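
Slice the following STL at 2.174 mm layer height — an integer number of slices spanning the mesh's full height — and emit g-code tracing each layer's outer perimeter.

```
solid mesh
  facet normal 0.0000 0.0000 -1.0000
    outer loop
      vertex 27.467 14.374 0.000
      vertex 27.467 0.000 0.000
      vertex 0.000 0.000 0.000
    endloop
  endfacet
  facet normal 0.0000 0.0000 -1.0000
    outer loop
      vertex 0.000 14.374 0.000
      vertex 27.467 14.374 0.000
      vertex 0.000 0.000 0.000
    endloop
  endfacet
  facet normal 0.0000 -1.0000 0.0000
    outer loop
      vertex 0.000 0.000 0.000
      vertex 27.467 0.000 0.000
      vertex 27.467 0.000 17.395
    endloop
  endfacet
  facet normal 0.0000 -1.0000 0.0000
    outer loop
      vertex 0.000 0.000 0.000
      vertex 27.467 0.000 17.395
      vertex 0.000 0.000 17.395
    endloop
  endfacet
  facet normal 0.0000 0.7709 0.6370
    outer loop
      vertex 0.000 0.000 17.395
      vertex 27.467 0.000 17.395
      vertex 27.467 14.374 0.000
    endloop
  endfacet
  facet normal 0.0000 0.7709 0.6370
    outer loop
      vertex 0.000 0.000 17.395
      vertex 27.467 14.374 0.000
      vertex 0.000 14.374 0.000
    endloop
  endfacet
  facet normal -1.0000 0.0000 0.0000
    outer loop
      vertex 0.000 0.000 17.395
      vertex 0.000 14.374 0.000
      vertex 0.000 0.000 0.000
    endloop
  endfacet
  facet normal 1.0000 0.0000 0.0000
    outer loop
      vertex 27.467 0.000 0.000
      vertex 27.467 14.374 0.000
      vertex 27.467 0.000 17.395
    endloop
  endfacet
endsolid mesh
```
; perimeter-only toolpath
G21 ; units = mm
G90 ; absolute positioning
G28 ; home
; layer 1
G0 Z2.174
G0 X0.000 Y0.000
G1 X27.467 Y0.000
G1 X27.467 Y12.577
G1 X0.000 Y12.577
G1 X0.000 Y0.000
; layer 2
G0 Z4.349
G0 X0.000 Y0.000
G1 X27.467 Y0.000
G1 X27.467 Y10.780
G1 X0.000 Y10.780
G1 X0.000 Y0.000
; layer 3
G0 Z6.523
G0 X0.000 Y0.000
G1 X27.467 Y0.000
G1 X27.467 Y8.984
G1 X0.000 Y8.984
G1 X0.000 Y0.000
; layer 4
G0 Z8.697
G0 X0.000 Y0.000
G1 X27.467 Y0.000
G1 X27.467 Y7.187
G1 X0.000 Y7.187
G1 X0.000 Y0.000
; layer 5
G0 Z10.872
G0 X0.000 Y0.000
G1 X27.467 Y0.000
G1 X27.467 Y5.390
G1 X0.000 Y5.390
G1 X0.000 Y0.000
; layer 6
G0 Z13.046
G0 X0.000 Y0.000
G1 X27.467 Y0.000
G1 X27.467 Y3.594
G1 X0.000 Y3.594
G1 X0.000 Y0.000
; layer 7
G0 Z15.221
G0 X0.000 Y0.000
G1 X27.467 Y0.000
G1 X27.467 Y1.797
G1 X0.000 Y1.797
G1 X0.000 Y0.000
M2 ; end

The solid is a wedge (ramp): 27.5 × 14.4 mm base, rising to 17.4 mm along the y=0 edge and sloping linearly to z=0 at y=14.4. Slicing at Δz = 2.174 mm — 8 equal slices spanning the solid's height, so layer i sits at z = i·h/8 — gives 7 non-empty perimeters. Each is a 4-segment closed polygon; G0 lifts to the layer z and rapids to the start vertex, then G1 traces the edges. The cross-section shrinks linearly with z (the slice at the apex is degenerate and omitted).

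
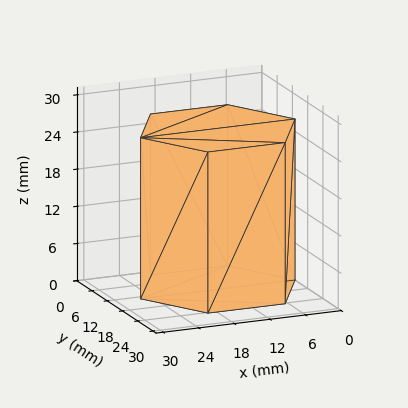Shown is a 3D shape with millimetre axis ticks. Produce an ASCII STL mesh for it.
Reading the render: the shape is a regular 6-sided prism (a cylinder approximated with 6 flat sides), circumscribed radius ≈ 13 mm, height ≈ 26 mm (dimensions read to the nearest mm from the axis ticks). For the STL, each face is triangulated and given an outward normal.

solid part
  facet normal 0.0000 0.0000 -1.0000
    outer loop
      vertex 6.5 24.3 0.0
      vertex 19.5 24.3 0.0
      vertex 26.0 13.0 0.0
    endloop
  endfacet
  facet normal 0.0000 0.0000 -1.0000
    outer loop
      vertex 0.0 13.0 0.0
      vertex 6.5 24.3 0.0
      vertex 26.0 13.0 0.0
    endloop
  endfacet
  facet normal 0.0000 0.0000 -1.0000
    outer loop
      vertex 6.5 1.7 0.0
      vertex 0.0 13.0 0.0
      vertex 26.0 13.0 0.0
    endloop
  endfacet
  facet normal 0.0000 0.0000 -1.0000
    outer loop
      vertex 19.5 1.7 0.0
      vertex 6.5 1.7 0.0
      vertex 26.0 13.0 0.0
    endloop
  endfacet
  facet normal 0.0000 0.0000 1.0000
    outer loop
      vertex 26.0 13.0 26.0
      vertex 19.5 24.3 26.0
      vertex 6.5 24.3 26.0
    endloop
  endfacet
  facet normal 0.0000 0.0000 1.0000
    outer loop
      vertex 26.0 13.0 26.0
      vertex 6.5 24.3 26.0
      vertex 0.0 13.0 26.0
    endloop
  endfacet
  facet normal 0.0000 0.0000 1.0000
    outer loop
      vertex 26.0 13.0 26.0
      vertex 0.0 13.0 26.0
      vertex 6.5 1.7 26.0
    endloop
  endfacet
  facet normal 0.0000 0.0000 1.0000
    outer loop
      vertex 26.0 13.0 26.0
      vertex 6.5 1.7 26.0
      vertex 19.5 1.7 26.0
    endloop
  endfacet
  facet normal 0.8668 0.4986 0.0000
    outer loop
      vertex 26.0 13.0 0.0
      vertex 19.5 24.3 0.0
      vertex 19.5 24.3 26.0
    endloop
  endfacet
  facet normal 0.8668 0.4986 0.0000
    outer loop
      vertex 26.0 13.0 0.0
      vertex 19.5 24.3 26.0
      vertex 26.0 13.0 26.0
    endloop
  endfacet
  facet normal 0.0000 1.0000 0.0000
    outer loop
      vertex 19.5 24.3 0.0
      vertex 6.5 24.3 0.0
      vertex 6.5 24.3 26.0
    endloop
  endfacet
  facet normal 0.0000 1.0000 0.0000
    outer loop
      vertex 19.5 24.3 0.0
      vertex 6.5 24.3 26.0
      vertex 19.5 24.3 26.0
    endloop
  endfacet
  facet normal -0.8668 0.4986 0.0000
    outer loop
      vertex 6.5 24.3 0.0
      vertex 0.0 13.0 0.0
      vertex 0.0 13.0 26.0
    endloop
  endfacet
  facet normal -0.8668 0.4986 0.0000
    outer loop
      vertex 6.5 24.3 0.0
      vertex 0.0 13.0 26.0
      vertex 6.5 24.3 26.0
    endloop
  endfacet
  facet normal -0.8668 -0.4986 0.0000
    outer loop
      vertex 0.0 13.0 0.0
      vertex 6.5 1.7 0.0
      vertex 6.5 1.7 26.0
    endloop
  endfacet
  facet normal -0.8668 -0.4986 0.0000
    outer loop
      vertex 0.0 13.0 0.0
      vertex 6.5 1.7 26.0
      vertex 0.0 13.0 26.0
    endloop
  endfacet
  facet normal 0.0000 -1.0000 0.0000
    outer loop
      vertex 6.5 1.7 0.0
      vertex 19.5 1.7 0.0
      vertex 19.5 1.7 26.0
    endloop
  endfacet
  facet normal 0.0000 -1.0000 0.0000
    outer loop
      vertex 6.5 1.7 0.0
      vertex 19.5 1.7 26.0
      vertex 6.5 1.7 26.0
    endloop
  endfacet
  facet normal 0.8668 -0.4986 0.0000
    outer loop
      vertex 19.5 1.7 0.0
      vertex 26.0 13.0 0.0
      vertex 26.0 13.0 26.0
    endloop
  endfacet
  facet normal 0.8668 -0.4986 0.0000
    outer loop
      vertex 19.5 1.7 0.0
      vertex 26.0 13.0 26.0
      vertex 19.5 1.7 26.0
    endloop
  endfacet
endsolid part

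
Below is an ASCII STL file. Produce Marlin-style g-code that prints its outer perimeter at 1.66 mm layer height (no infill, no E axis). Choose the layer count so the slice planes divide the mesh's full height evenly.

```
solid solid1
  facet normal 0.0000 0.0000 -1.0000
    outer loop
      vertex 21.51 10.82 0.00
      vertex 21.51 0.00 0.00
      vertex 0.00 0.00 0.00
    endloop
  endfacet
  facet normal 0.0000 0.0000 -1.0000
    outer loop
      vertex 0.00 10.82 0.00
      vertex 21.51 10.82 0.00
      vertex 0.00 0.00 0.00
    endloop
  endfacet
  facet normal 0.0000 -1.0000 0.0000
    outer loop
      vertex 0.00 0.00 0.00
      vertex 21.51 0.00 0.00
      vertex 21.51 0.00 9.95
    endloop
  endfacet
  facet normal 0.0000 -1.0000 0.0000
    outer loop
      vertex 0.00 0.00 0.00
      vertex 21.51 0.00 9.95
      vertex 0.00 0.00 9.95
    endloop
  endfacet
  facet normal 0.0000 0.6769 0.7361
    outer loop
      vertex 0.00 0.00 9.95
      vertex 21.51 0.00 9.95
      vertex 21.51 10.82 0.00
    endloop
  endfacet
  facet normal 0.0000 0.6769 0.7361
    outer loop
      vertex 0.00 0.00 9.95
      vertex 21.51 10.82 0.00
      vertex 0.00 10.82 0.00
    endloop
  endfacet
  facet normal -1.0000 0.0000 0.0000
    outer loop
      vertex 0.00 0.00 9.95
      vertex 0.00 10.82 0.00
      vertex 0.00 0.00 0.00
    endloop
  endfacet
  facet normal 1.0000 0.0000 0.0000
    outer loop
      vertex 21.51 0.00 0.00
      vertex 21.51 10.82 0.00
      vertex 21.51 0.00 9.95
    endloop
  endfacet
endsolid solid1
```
; perimeter-only toolpath
G21 ; units = mm
G90 ; absolute positioning
G28 ; home
; layer 1
G0 Z1.66
G0 X0.00 Y0.00
G1 X21.51 Y0.00
G1 X21.51 Y9.02
G1 X0.00 Y9.02
G1 X0.00 Y0.00
; layer 2
G0 Z3.32
G0 X0.00 Y0.00
G1 X21.51 Y0.00
G1 X21.51 Y7.21
G1 X0.00 Y7.21
G1 X0.00 Y0.00
; layer 3
G0 Z4.97
G0 X0.00 Y0.00
G1 X21.51 Y0.00
G1 X21.51 Y5.41
G1 X0.00 Y5.41
G1 X0.00 Y0.00
; layer 4
G0 Z6.63
G0 X0.00 Y0.00
G1 X21.51 Y0.00
G1 X21.51 Y3.61
G1 X0.00 Y3.61
G1 X0.00 Y0.00
; layer 5
G0 Z8.29
G0 X0.00 Y0.00
G1 X21.51 Y0.00
G1 X21.51 Y1.80
G1 X0.00 Y1.80
G1 X0.00 Y0.00
M2 ; end

The solid is a wedge (ramp): 21.5 × 10.8 mm base, rising to 9.95 mm along the y=0 edge and sloping linearly to z=0 at y=10.8. Slicing at Δz = 1.66 mm — 6 equal slices spanning the solid's height, so layer i sits at z = i·h/6 — gives 5 non-empty perimeters. Each is a 4-segment closed polygon; G0 lifts to the layer z and rapids to the start vertex, then G1 traces the edges. The cross-section shrinks linearly with z (the slice at the apex is degenerate and omitted).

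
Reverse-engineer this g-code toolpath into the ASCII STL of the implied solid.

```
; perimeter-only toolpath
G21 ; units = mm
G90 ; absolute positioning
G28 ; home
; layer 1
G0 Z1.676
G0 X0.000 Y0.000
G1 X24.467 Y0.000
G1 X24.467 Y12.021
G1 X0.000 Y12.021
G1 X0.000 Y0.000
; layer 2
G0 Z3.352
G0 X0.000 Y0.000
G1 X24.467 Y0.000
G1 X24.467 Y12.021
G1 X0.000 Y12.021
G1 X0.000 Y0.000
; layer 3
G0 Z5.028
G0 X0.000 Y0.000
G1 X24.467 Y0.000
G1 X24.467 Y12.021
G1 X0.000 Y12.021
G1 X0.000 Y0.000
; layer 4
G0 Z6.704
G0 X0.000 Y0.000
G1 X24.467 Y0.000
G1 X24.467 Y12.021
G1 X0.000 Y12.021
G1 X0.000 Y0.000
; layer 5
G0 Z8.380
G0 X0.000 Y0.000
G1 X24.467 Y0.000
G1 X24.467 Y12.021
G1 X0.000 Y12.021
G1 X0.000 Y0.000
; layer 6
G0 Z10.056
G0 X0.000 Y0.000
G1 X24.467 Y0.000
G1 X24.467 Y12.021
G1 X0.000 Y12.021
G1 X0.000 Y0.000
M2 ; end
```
solid part
  facet normal 0.0000 0.0000 -1.0000
    outer loop
      vertex 24.467 12.021 0.000
      vertex 24.467 0.000 0.000
      vertex 0.000 0.000 0.000
    endloop
  endfacet
  facet normal 0.0000 0.0000 -1.0000
    outer loop
      vertex 0.000 12.021 0.000
      vertex 24.467 12.021 0.000
      vertex 0.000 0.000 0.000
    endloop
  endfacet
  facet normal 0.0000 0.0000 1.0000
    outer loop
      vertex 0.000 0.000 10.056
      vertex 24.467 0.000 10.056
      vertex 24.467 12.021 10.056
    endloop
  endfacet
  facet normal 0.0000 0.0000 1.0000
    outer loop
      vertex 0.000 0.000 10.056
      vertex 24.467 12.021 10.056
      vertex 0.000 12.021 10.056
    endloop
  endfacet
  facet normal 0.0000 -1.0000 0.0000
    outer loop
      vertex 0.000 0.000 0.000
      vertex 24.467 0.000 0.000
      vertex 24.467 0.000 10.056
    endloop
  endfacet
  facet normal 0.0000 -1.0000 0.0000
    outer loop
      vertex 0.000 0.000 0.000
      vertex 24.467 0.000 10.056
      vertex 0.000 0.000 10.056
    endloop
  endfacet
  facet normal 0.0000 1.0000 0.0000
    outer loop
      vertex 24.467 12.021 10.056
      vertex 24.467 12.021 0.000
      vertex 0.000 12.021 0.000
    endloop
  endfacet
  facet normal 0.0000 1.0000 0.0000
    outer loop
      vertex 0.000 12.021 10.056
      vertex 24.467 12.021 10.056
      vertex 0.000 12.021 0.000
    endloop
  endfacet
  facet normal -1.0000 0.0000 0.0000
    outer loop
      vertex 0.000 12.021 10.056
      vertex 0.000 12.021 0.000
      vertex 0.000 0.000 0.000
    endloop
  endfacet
  facet normal -1.0000 0.0000 0.0000
    outer loop
      vertex 0.000 0.000 10.056
      vertex 0.000 12.021 10.056
      vertex 0.000 0.000 0.000
    endloop
  endfacet
  facet normal 1.0000 0.0000 0.0000
    outer loop
      vertex 24.467 0.000 0.000
      vertex 24.467 12.021 0.000
      vertex 24.467 12.021 10.056
    endloop
  endfacet
  facet normal 1.0000 0.0000 0.0000
    outer loop
      vertex 24.467 0.000 0.000
      vertex 24.467 12.021 10.056
      vertex 24.467 0.000 10.056
    endloop
  endfacet
endsolid part

The G0 Z moves step by Δz≈1.676 mm. Every layer's G1 loop is the same polygon, so the solid is a straight extrusion of it from z=0 to z≈10.1. Closing with flat bottom and top caps and triangulating gives 12 facets — a rectangular box, roughly 24.5 × 12 mm footprint and 10.1 mm tall.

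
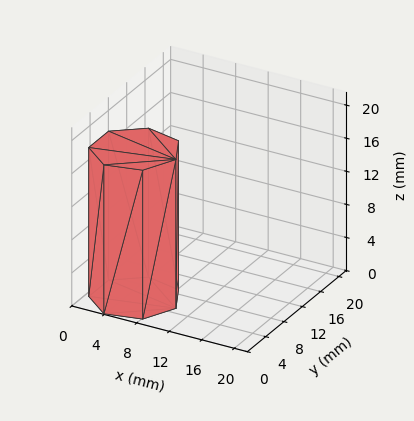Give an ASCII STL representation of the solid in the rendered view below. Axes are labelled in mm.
Reading the render: the shape is a regular 7-sided prism (a cylinder approximated with 7 flat sides), circumscribed radius ≈ 5 mm, height ≈ 18 mm (dimensions read to the nearest mm from the axis ticks). For the STL, each face is triangulated and given an outward normal.

solid part
  facet normal 0.0000 0.0000 -1.0000
    outer loop
      vertex 3.887 9.875 0.000
      vertex 8.117 8.909 0.000
      vertex 10.000 5.000 0.000
    endloop
  endfacet
  facet normal 0.0000 0.0000 -1.0000
    outer loop
      vertex 0.495 7.169 0.000
      vertex 3.887 9.875 0.000
      vertex 10.000 5.000 0.000
    endloop
  endfacet
  facet normal 0.0000 0.0000 -1.0000
    outer loop
      vertex 0.495 2.831 0.000
      vertex 0.495 7.169 0.000
      vertex 10.000 5.000 0.000
    endloop
  endfacet
  facet normal 0.0000 0.0000 -1.0000
    outer loop
      vertex 3.887 0.125 0.000
      vertex 0.495 2.831 0.000
      vertex 10.000 5.000 0.000
    endloop
  endfacet
  facet normal 0.0000 0.0000 -1.0000
    outer loop
      vertex 8.117 1.091 0.000
      vertex 3.887 0.125 0.000
      vertex 10.000 5.000 0.000
    endloop
  endfacet
  facet normal 0.0000 0.0000 1.0000
    outer loop
      vertex 10.000 5.000 18.000
      vertex 8.117 8.909 18.000
      vertex 3.887 9.875 18.000
    endloop
  endfacet
  facet normal 0.0000 0.0000 1.0000
    outer loop
      vertex 10.000 5.000 18.000
      vertex 3.887 9.875 18.000
      vertex 0.495 7.169 18.000
    endloop
  endfacet
  facet normal 0.0000 0.0000 1.0000
    outer loop
      vertex 10.000 5.000 18.000
      vertex 0.495 7.169 18.000
      vertex 0.495 2.831 18.000
    endloop
  endfacet
  facet normal 0.0000 0.0000 1.0000
    outer loop
      vertex 10.000 5.000 18.000
      vertex 0.495 2.831 18.000
      vertex 3.887 0.125 18.000
    endloop
  endfacet
  facet normal 0.0000 0.0000 1.0000
    outer loop
      vertex 10.000 5.000 18.000
      vertex 3.887 0.125 18.000
      vertex 8.117 1.091 18.000
    endloop
  endfacet
  facet normal 0.9009 0.4340 0.0000
    outer loop
      vertex 10.000 5.000 0.000
      vertex 8.117 8.909 0.000
      vertex 8.117 8.909 18.000
    endloop
  endfacet
  facet normal 0.9009 0.4340 0.0000
    outer loop
      vertex 10.000 5.000 0.000
      vertex 8.117 8.909 18.000
      vertex 10.000 5.000 18.000
    endloop
  endfacet
  facet normal 0.2226 0.9749 0.0000
    outer loop
      vertex 8.117 8.909 0.000
      vertex 3.887 9.875 0.000
      vertex 3.887 9.875 18.000
    endloop
  endfacet
  facet normal 0.2226 0.9749 0.0000
    outer loop
      vertex 8.117 8.909 0.000
      vertex 3.887 9.875 18.000
      vertex 8.117 8.909 18.000
    endloop
  endfacet
  facet normal -0.6236 0.7817 0.0000
    outer loop
      vertex 3.887 9.875 0.000
      vertex 0.495 7.169 0.000
      vertex 0.495 7.169 18.000
    endloop
  endfacet
  facet normal -0.6236 0.7817 0.0000
    outer loop
      vertex 3.887 9.875 0.000
      vertex 0.495 7.169 18.000
      vertex 3.887 9.875 18.000
    endloop
  endfacet
  facet normal -1.0000 0.0000 0.0000
    outer loop
      vertex 0.495 7.169 0.000
      vertex 0.495 2.831 0.000
      vertex 0.495 2.831 18.000
    endloop
  endfacet
  facet normal -1.0000 0.0000 0.0000
    outer loop
      vertex 0.495 7.169 0.000
      vertex 0.495 2.831 18.000
      vertex 0.495 7.169 18.000
    endloop
  endfacet
  facet normal -0.6236 -0.7817 0.0000
    outer loop
      vertex 0.495 2.831 0.000
      vertex 3.887 0.125 0.000
      vertex 3.887 0.125 18.000
    endloop
  endfacet
  facet normal -0.6236 -0.7817 0.0000
    outer loop
      vertex 0.495 2.831 0.000
      vertex 3.887 0.125 18.000
      vertex 0.495 2.831 18.000
    endloop
  endfacet
  facet normal 0.2226 -0.9749 0.0000
    outer loop
      vertex 3.887 0.125 0.000
      vertex 8.117 1.091 0.000
      vertex 8.117 1.091 18.000
    endloop
  endfacet
  facet normal 0.2226 -0.9749 0.0000
    outer loop
      vertex 3.887 0.125 0.000
      vertex 8.117 1.091 18.000
      vertex 3.887 0.125 18.000
    endloop
  endfacet
  facet normal 0.9009 -0.4340 0.0000
    outer loop
      vertex 8.117 1.091 0.000
      vertex 10.000 5.000 0.000
      vertex 10.000 5.000 18.000
    endloop
  endfacet
  facet normal 0.9009 -0.4340 0.0000
    outer loop
      vertex 8.117 1.091 0.000
      vertex 10.000 5.000 18.000
      vertex 8.117 1.091 18.000
    endloop
  endfacet
endsolid part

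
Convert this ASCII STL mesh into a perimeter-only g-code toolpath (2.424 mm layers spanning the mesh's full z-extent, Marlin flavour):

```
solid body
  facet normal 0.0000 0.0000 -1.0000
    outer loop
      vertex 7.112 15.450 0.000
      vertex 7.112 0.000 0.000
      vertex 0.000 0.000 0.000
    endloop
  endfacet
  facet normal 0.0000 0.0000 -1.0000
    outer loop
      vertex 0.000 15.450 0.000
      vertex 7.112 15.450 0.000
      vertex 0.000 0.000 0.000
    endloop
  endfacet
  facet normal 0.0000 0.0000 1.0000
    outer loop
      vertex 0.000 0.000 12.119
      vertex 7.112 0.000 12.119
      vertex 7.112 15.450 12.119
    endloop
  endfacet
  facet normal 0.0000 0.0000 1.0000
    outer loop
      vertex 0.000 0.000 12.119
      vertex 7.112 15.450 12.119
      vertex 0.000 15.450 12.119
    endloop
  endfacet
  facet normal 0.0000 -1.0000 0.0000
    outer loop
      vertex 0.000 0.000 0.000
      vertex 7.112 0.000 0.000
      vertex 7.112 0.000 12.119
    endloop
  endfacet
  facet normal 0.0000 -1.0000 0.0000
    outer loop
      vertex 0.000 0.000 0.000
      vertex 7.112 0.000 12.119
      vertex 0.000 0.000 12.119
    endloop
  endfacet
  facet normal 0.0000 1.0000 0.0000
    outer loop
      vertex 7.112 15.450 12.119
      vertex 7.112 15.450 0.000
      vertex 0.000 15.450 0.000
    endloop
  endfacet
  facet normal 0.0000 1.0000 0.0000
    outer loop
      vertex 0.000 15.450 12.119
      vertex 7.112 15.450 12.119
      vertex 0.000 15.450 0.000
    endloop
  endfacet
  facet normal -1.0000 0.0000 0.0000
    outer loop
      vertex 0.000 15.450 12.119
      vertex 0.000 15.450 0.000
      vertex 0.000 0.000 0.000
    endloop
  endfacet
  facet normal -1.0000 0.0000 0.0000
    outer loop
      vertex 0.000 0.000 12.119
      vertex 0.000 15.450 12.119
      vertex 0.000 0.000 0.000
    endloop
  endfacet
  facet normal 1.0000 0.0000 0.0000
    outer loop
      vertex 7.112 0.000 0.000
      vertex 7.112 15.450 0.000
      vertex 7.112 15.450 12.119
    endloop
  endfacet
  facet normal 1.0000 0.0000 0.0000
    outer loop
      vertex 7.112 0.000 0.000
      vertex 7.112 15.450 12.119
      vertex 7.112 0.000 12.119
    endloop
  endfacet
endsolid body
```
; perimeter-only toolpath
G21 ; units = mm
G90 ; absolute positioning
G28 ; home
; layer 1
G0 Z2.424
G0 X0.000 Y0.000
G1 X7.112 Y0.000
G1 X7.112 Y15.450
G1 X0.000 Y15.450
G1 X0.000 Y0.000
; layer 2
G0 Z4.848
G0 X0.000 Y0.000
G1 X7.112 Y0.000
G1 X7.112 Y15.450
G1 X0.000 Y15.450
G1 X0.000 Y0.000
; layer 3
G0 Z7.271
G0 X0.000 Y0.000
G1 X7.112 Y0.000
G1 X7.112 Y15.450
G1 X0.000 Y15.450
G1 X0.000 Y0.000
; layer 4
G0 Z9.695
G0 X0.000 Y0.000
G1 X7.112 Y0.000
G1 X7.112 Y15.450
G1 X0.000 Y15.450
G1 X0.000 Y0.000
; layer 5
G0 Z12.119
G0 X0.000 Y0.000
G1 X7.112 Y0.000
G1 X7.112 Y15.450
G1 X0.000 Y15.450
G1 X0.000 Y0.000
M2 ; end

The solid is a rectangular box, roughly 7.11 × 15.4 mm footprint and 12.1 mm tall. Slicing at Δz = 2.424 mm — 5 equal slices spanning the solid's height, so layer i sits at z = i·h/5 — gives 5 non-empty perimeters. Each is a 4-segment closed polygon; G0 lifts to the layer z and rapids to the start vertex, then G1 traces the edges.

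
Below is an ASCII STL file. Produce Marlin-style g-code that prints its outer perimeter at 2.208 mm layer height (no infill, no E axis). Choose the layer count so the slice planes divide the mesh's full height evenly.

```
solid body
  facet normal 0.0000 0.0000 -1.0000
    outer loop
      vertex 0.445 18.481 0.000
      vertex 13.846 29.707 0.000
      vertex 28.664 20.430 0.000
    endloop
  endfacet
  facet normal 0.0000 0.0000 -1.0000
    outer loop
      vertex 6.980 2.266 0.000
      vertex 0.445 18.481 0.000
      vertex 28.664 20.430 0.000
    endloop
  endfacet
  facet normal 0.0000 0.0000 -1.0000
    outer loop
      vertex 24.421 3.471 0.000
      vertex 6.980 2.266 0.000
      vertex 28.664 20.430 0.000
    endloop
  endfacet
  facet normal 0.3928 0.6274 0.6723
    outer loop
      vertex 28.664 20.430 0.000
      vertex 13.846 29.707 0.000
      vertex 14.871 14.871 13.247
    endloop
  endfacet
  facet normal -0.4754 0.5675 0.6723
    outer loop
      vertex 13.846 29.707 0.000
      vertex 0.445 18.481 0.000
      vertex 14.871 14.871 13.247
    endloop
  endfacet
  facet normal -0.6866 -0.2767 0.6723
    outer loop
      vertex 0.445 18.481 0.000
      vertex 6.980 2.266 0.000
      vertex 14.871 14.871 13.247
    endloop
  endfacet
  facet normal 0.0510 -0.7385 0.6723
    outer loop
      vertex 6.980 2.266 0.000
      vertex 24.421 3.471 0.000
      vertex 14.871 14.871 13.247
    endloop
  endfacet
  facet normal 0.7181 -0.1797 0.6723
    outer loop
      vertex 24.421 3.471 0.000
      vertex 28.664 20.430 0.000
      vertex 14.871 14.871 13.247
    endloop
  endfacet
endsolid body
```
; perimeter-only toolpath
G21 ; units = mm
G90 ; absolute positioning
G28 ; home
; layer 1
G0 Z2.208
G0 X26.365 Y19.504
G1 X14.017 Y27.234
G1 X2.849 Y17.879
G1 X8.295 Y4.367
G1 X22.829 Y5.371
G1 X26.365 Y19.504
; layer 2
G0 Z4.416
G0 X24.066 Y18.577
G1 X14.188 Y24.762
G1 X5.254 Y17.278
G1 X9.610 Y6.468
G1 X21.238 Y7.271
G1 X24.066 Y18.577
; layer 3
G0 Z6.623
G0 X21.768 Y17.651
G1 X14.358 Y22.289
G1 X7.658 Y16.676
G1 X10.925 Y8.569
G1 X19.646 Y9.171
G1 X21.768 Y17.651
; layer 4
G0 Z8.831
G0 X19.469 Y16.724
G1 X14.529 Y19.816
G1 X10.062 Y16.074
G1 X12.241 Y10.669
G1 X18.054 Y11.071
G1 X19.469 Y16.724
; layer 5
G0 Z11.039
G0 X17.170 Y15.797
G1 X14.700 Y17.344
G1 X12.467 Y15.473
G1 X13.556 Y12.770
G1 X16.463 Y12.971
G1 X17.170 Y15.797
M2 ; end

The solid is a regular 5-sided pyramid, base circumscribed radius ≈ 14.9 mm, apex at z ≈ 13.2 mm. Slicing at Δz = 2.208 mm — 6 equal slices spanning the solid's height, so layer i sits at z = i·h/6 — gives 5 non-empty perimeters. Each is a 5-segment closed polygon; G0 lifts to the layer z and rapids to the start vertex, then G1 traces the edges. The cross-section shrinks linearly with z (the slice at the apex is degenerate and omitted).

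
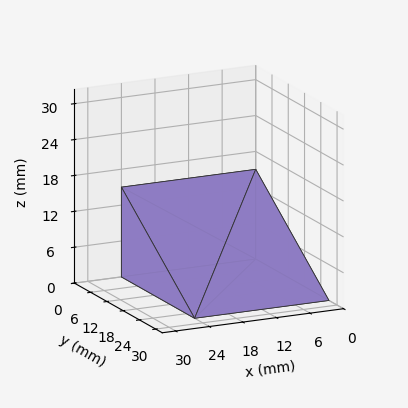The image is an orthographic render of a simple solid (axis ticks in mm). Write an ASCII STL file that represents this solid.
Reading the render: the shape is a wedge (ramp): 24 × 27 mm base, rising to 15 mm along the y=0 edge and sloping linearly to z=0 at y=27 (dimensions read to the nearest mm from the axis ticks). For the STL, each face is triangulated and given an outward normal.

solid part
  facet normal 0.0000 0.0000 -1.0000
    outer loop
      vertex 24.00 27.00 0.00
      vertex 24.00 0.00 0.00
      vertex 0.00 0.00 0.00
    endloop
  endfacet
  facet normal 0.0000 0.0000 -1.0000
    outer loop
      vertex 0.00 27.00 0.00
      vertex 24.00 27.00 0.00
      vertex 0.00 0.00 0.00
    endloop
  endfacet
  facet normal 0.0000 -1.0000 0.0000
    outer loop
      vertex 0.00 0.00 0.00
      vertex 24.00 0.00 0.00
      vertex 24.00 0.00 15.00
    endloop
  endfacet
  facet normal 0.0000 -1.0000 0.0000
    outer loop
      vertex 0.00 0.00 0.00
      vertex 24.00 0.00 15.00
      vertex 0.00 0.00 15.00
    endloop
  endfacet
  facet normal 0.0000 0.4856 0.8742
    outer loop
      vertex 0.00 0.00 15.00
      vertex 24.00 0.00 15.00
      vertex 24.00 27.00 0.00
    endloop
  endfacet
  facet normal 0.0000 0.4856 0.8742
    outer loop
      vertex 0.00 0.00 15.00
      vertex 24.00 27.00 0.00
      vertex 0.00 27.00 0.00
    endloop
  endfacet
  facet normal -1.0000 0.0000 0.0000
    outer loop
      vertex 0.00 0.00 15.00
      vertex 0.00 27.00 0.00
      vertex 0.00 0.00 0.00
    endloop
  endfacet
  facet normal 1.0000 0.0000 0.0000
    outer loop
      vertex 24.00 0.00 0.00
      vertex 24.00 27.00 0.00
      vertex 24.00 0.00 15.00
    endloop
  endfacet
endsolid part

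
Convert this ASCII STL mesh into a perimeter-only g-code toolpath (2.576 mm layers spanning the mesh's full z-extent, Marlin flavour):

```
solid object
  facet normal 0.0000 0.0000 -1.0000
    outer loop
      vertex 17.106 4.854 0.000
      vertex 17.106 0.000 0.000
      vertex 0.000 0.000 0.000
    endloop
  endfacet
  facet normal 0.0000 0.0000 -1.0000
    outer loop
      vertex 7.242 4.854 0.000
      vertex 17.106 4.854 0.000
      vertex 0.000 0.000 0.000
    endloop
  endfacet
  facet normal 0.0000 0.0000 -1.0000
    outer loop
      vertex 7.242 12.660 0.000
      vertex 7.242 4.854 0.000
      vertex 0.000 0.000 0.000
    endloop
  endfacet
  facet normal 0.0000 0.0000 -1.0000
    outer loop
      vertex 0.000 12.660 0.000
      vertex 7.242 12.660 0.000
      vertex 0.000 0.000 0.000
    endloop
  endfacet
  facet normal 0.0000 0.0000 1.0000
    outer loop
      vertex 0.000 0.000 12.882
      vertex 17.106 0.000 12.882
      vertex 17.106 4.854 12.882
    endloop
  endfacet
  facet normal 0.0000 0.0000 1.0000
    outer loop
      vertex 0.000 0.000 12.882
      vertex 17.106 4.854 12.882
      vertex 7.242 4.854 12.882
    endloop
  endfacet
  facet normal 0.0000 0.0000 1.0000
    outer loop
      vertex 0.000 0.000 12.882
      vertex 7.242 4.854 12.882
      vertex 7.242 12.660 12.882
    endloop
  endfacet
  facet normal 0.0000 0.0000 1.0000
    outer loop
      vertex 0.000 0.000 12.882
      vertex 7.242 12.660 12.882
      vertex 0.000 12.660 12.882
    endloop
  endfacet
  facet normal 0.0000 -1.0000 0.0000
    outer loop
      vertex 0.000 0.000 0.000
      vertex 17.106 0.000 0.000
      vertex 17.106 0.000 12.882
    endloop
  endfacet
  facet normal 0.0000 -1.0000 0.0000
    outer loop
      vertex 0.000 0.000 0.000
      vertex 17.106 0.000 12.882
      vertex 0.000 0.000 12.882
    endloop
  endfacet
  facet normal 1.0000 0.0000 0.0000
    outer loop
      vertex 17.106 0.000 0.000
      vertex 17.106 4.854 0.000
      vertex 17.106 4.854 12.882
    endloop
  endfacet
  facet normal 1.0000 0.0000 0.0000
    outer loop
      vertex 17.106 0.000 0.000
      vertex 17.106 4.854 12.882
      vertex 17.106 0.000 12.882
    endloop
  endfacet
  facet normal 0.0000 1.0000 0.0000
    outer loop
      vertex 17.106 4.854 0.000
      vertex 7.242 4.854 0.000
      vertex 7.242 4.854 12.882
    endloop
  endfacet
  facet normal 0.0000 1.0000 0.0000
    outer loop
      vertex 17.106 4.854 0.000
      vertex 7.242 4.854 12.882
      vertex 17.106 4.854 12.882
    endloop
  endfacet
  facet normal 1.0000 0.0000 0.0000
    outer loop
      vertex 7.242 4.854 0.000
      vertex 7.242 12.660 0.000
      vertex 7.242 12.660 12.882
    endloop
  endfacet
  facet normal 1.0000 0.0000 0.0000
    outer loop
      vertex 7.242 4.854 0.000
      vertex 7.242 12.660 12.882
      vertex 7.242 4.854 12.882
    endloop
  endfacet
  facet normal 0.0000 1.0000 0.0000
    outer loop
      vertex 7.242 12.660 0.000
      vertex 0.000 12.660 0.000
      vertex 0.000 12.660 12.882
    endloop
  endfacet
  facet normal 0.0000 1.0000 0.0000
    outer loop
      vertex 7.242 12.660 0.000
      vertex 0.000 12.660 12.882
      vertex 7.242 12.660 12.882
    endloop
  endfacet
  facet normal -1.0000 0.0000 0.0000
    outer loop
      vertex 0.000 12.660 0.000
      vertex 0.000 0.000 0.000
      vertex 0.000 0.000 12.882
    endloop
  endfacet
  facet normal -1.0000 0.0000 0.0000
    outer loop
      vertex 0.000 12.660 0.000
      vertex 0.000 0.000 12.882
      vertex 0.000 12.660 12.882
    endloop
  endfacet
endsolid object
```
; perimeter-only toolpath
G21 ; units = mm
G90 ; absolute positioning
G28 ; home
; layer 1
G0 Z2.576
G0 X0.000 Y0.000
G1 X17.106 Y0.000
G1 X17.106 Y4.854
G1 X7.242 Y4.854
G1 X7.242 Y12.660
G1 X0.000 Y12.660
G1 X0.000 Y0.000
; layer 2
G0 Z5.153
G0 X0.000 Y0.000
G1 X17.106 Y0.000
G1 X17.106 Y4.854
G1 X7.242 Y4.854
G1 X7.242 Y12.660
G1 X0.000 Y12.660
G1 X0.000 Y0.000
; layer 3
G0 Z7.729
G0 X0.000 Y0.000
G1 X17.106 Y0.000
G1 X17.106 Y4.854
G1 X7.242 Y4.854
G1 X7.242 Y12.660
G1 X0.000 Y12.660
G1 X0.000 Y0.000
; layer 4
G0 Z10.306
G0 X0.000 Y0.000
G1 X17.106 Y0.000
G1 X17.106 Y4.854
G1 X7.242 Y4.854
G1 X7.242 Y12.660
G1 X0.000 Y12.660
G1 X0.000 Y0.000
; layer 5
G0 Z12.882
G0 X0.000 Y0.000
G1 X17.106 Y0.000
G1 X17.106 Y4.854
G1 X7.242 Y4.854
G1 X7.242 Y12.660
G1 X0.000 Y12.660
G1 X0.000 Y0.000
M2 ; end

The solid is an L-shaped prism: outer 17.1 × 12.7 mm, arm thicknesses ≈ 4.85 mm (horizontal) and 7.24 mm (vertical), extruded 12.9 mm in z. Slicing at Δz = 2.576 mm — 5 equal slices spanning the solid's height, so layer i sits at z = i·h/5 — gives 5 non-empty perimeters. Each is a 6-segment closed polygon; G0 lifts to the layer z and rapids to the start vertex, then G1 traces the edges.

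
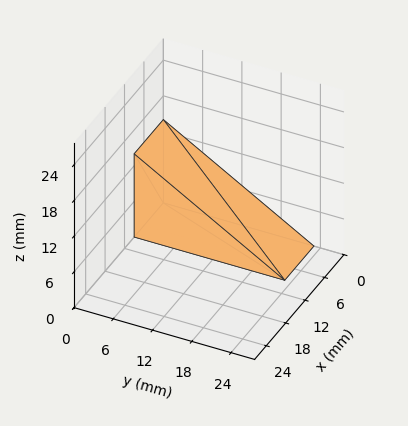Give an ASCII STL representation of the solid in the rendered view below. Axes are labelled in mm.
Reading the render: the shape is a wedge (ramp): 9 × 23 mm base, rising to 14 mm along the y=0 edge and sloping linearly to z=0 at y=23 (dimensions read to the nearest mm from the axis ticks). For the STL, each face is triangulated and given an outward normal.

solid part
  facet normal 0.0000 0.0000 -1.0000
    outer loop
      vertex 9.00 23.00 0.00
      vertex 9.00 0.00 0.00
      vertex 0.00 0.00 0.00
    endloop
  endfacet
  facet normal 0.0000 0.0000 -1.0000
    outer loop
      vertex 0.00 23.00 0.00
      vertex 9.00 23.00 0.00
      vertex 0.00 0.00 0.00
    endloop
  endfacet
  facet normal 0.0000 -1.0000 0.0000
    outer loop
      vertex 0.00 0.00 0.00
      vertex 9.00 0.00 0.00
      vertex 9.00 0.00 14.00
    endloop
  endfacet
  facet normal 0.0000 -1.0000 0.0000
    outer loop
      vertex 0.00 0.00 0.00
      vertex 9.00 0.00 14.00
      vertex 0.00 0.00 14.00
    endloop
  endfacet
  facet normal 0.0000 0.5199 0.8542
    outer loop
      vertex 0.00 0.00 14.00
      vertex 9.00 0.00 14.00
      vertex 9.00 23.00 0.00
    endloop
  endfacet
  facet normal 0.0000 0.5199 0.8542
    outer loop
      vertex 0.00 0.00 14.00
      vertex 9.00 23.00 0.00
      vertex 0.00 23.00 0.00
    endloop
  endfacet
  facet normal -1.0000 0.0000 0.0000
    outer loop
      vertex 0.00 0.00 14.00
      vertex 0.00 23.00 0.00
      vertex 0.00 0.00 0.00
    endloop
  endfacet
  facet normal 1.0000 0.0000 0.0000
    outer loop
      vertex 9.00 0.00 0.00
      vertex 9.00 23.00 0.00
      vertex 9.00 0.00 14.00
    endloop
  endfacet
endsolid part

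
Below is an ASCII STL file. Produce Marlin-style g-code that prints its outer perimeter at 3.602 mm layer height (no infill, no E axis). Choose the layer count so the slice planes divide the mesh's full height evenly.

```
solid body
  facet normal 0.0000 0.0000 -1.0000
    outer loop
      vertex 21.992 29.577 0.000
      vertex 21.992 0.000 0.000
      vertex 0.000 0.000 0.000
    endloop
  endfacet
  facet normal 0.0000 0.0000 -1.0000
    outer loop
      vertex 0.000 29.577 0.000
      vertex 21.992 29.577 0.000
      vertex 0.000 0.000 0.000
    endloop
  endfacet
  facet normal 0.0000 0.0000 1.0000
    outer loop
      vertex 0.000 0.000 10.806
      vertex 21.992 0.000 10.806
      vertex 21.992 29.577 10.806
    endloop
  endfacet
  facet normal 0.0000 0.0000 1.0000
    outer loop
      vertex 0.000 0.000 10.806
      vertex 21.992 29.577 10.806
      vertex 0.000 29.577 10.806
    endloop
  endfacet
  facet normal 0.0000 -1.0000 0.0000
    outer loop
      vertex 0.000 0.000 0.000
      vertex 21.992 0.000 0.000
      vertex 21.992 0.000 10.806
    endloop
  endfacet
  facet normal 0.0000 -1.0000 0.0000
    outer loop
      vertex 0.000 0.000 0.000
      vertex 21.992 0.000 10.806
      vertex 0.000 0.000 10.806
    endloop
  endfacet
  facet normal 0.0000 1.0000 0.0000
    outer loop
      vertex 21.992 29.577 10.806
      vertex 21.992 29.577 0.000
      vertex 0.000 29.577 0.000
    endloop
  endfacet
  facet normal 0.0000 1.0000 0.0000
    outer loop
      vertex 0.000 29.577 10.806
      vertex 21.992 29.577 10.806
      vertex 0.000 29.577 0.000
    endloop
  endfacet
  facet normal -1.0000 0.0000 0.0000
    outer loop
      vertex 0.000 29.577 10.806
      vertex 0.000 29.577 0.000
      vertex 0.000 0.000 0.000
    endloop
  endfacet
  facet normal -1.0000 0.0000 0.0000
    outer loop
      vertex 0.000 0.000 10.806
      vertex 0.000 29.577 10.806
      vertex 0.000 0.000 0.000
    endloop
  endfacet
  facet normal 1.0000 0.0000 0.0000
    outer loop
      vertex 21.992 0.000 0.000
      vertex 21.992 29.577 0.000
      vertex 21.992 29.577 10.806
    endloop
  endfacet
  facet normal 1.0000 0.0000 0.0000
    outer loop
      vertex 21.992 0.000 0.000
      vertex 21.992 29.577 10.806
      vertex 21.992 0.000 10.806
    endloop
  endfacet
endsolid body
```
; perimeter-only toolpath
G21 ; units = mm
G90 ; absolute positioning
G28 ; home
; layer 1
G0 Z3.602
G0 X0.000 Y0.000
G1 X21.992 Y0.000
G1 X21.992 Y29.577
G1 X0.000 Y29.577
G1 X0.000 Y0.000
; layer 2
G0 Z7.204
G0 X0.000 Y0.000
G1 X21.992 Y0.000
G1 X21.992 Y29.577
G1 X0.000 Y29.577
G1 X0.000 Y0.000
; layer 3
G0 Z10.806
G0 X0.000 Y0.000
G1 X21.992 Y0.000
G1 X21.992 Y29.577
G1 X0.000 Y29.577
G1 X0.000 Y0.000
M2 ; end

The solid is a rectangular box, roughly 22 × 29.6 mm footprint and 10.8 mm tall. Slicing at Δz = 3.602 mm — 3 equal slices spanning the solid's height, so layer i sits at z = i·h/3 — gives 3 non-empty perimeters. Each is a 4-segment closed polygon; G0 lifts to the layer z and rapids to the start vertex, then G1 traces the edges.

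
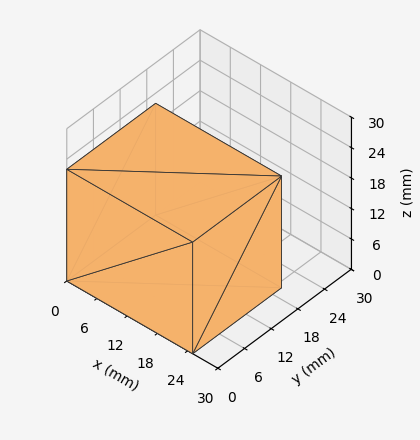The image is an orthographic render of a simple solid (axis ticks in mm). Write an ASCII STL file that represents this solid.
Reading the render: the shape is a rectangular box, roughly 25 × 20 mm footprint and 22 mm tall (dimensions read to the nearest mm from the axis ticks). For the STL, each face is triangulated and given an outward normal.

solid part
  facet normal 0.0000 0.0000 -1.0000
    outer loop
      vertex 25.0 20.0 0.0
      vertex 25.0 0.0 0.0
      vertex 0.0 0.0 0.0
    endloop
  endfacet
  facet normal 0.0000 0.0000 -1.0000
    outer loop
      vertex 0.0 20.0 0.0
      vertex 25.0 20.0 0.0
      vertex 0.0 0.0 0.0
    endloop
  endfacet
  facet normal 0.0000 0.0000 1.0000
    outer loop
      vertex 0.0 0.0 22.0
      vertex 25.0 0.0 22.0
      vertex 25.0 20.0 22.0
    endloop
  endfacet
  facet normal 0.0000 0.0000 1.0000
    outer loop
      vertex 0.0 0.0 22.0
      vertex 25.0 20.0 22.0
      vertex 0.0 20.0 22.0
    endloop
  endfacet
  facet normal 0.0000 -1.0000 0.0000
    outer loop
      vertex 0.0 0.0 0.0
      vertex 25.0 0.0 0.0
      vertex 25.0 0.0 22.0
    endloop
  endfacet
  facet normal 0.0000 -1.0000 0.0000
    outer loop
      vertex 0.0 0.0 0.0
      vertex 25.0 0.0 22.0
      vertex 0.0 0.0 22.0
    endloop
  endfacet
  facet normal 0.0000 1.0000 0.0000
    outer loop
      vertex 25.0 20.0 22.0
      vertex 25.0 20.0 0.0
      vertex 0.0 20.0 0.0
    endloop
  endfacet
  facet normal 0.0000 1.0000 0.0000
    outer loop
      vertex 0.0 20.0 22.0
      vertex 25.0 20.0 22.0
      vertex 0.0 20.0 0.0
    endloop
  endfacet
  facet normal -1.0000 0.0000 0.0000
    outer loop
      vertex 0.0 20.0 22.0
      vertex 0.0 20.0 0.0
      vertex 0.0 0.0 0.0
    endloop
  endfacet
  facet normal -1.0000 0.0000 0.0000
    outer loop
      vertex 0.0 0.0 22.0
      vertex 0.0 20.0 22.0
      vertex 0.0 0.0 0.0
    endloop
  endfacet
  facet normal 1.0000 0.0000 0.0000
    outer loop
      vertex 25.0 0.0 0.0
      vertex 25.0 20.0 0.0
      vertex 25.0 20.0 22.0
    endloop
  endfacet
  facet normal 1.0000 0.0000 0.0000
    outer loop
      vertex 25.0 0.0 0.0
      vertex 25.0 20.0 22.0
      vertex 25.0 0.0 22.0
    endloop
  endfacet
endsolid part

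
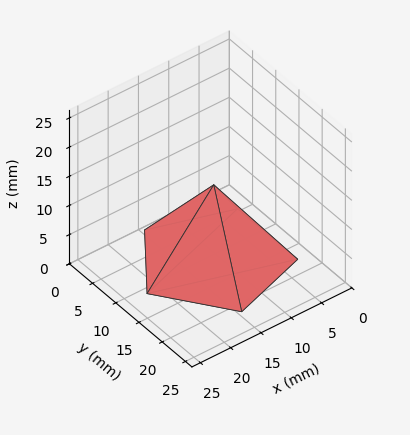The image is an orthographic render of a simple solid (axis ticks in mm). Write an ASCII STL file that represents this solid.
Reading the render: the shape is a regular 5-sided pyramid, base circumscribed radius ≈ 11 mm, apex at z ≈ 13 mm (dimensions read to the nearest mm from the axis ticks). For the STL, each face is triangulated and given an outward normal.

solid part
  facet normal 0.0000 0.0000 -1.0000
    outer loop
      vertex 2.101 17.466 0.000
      vertex 14.399 21.462 0.000
      vertex 22.000 11.000 0.000
    endloop
  endfacet
  facet normal 0.0000 0.0000 -1.0000
    outer loop
      vertex 2.101 4.534 0.000
      vertex 2.101 17.466 0.000
      vertex 22.000 11.000 0.000
    endloop
  endfacet
  facet normal 0.0000 0.0000 -1.0000
    outer loop
      vertex 14.399 0.538 0.000
      vertex 2.101 4.534 0.000
      vertex 22.000 11.000 0.000
    endloop
  endfacet
  facet normal 0.6676 0.4850 0.5649
    outer loop
      vertex 22.000 11.000 0.000
      vertex 14.399 21.462 0.000
      vertex 11.000 11.000 13.000
    endloop
  endfacet
  facet normal -0.2550 0.7848 0.5649
    outer loop
      vertex 14.399 21.462 0.000
      vertex 2.101 17.466 0.000
      vertex 11.000 11.000 13.000
    endloop
  endfacet
  facet normal -0.8252 0.0000 0.5649
    outer loop
      vertex 2.101 17.466 0.000
      vertex 2.101 4.534 0.000
      vertex 11.000 11.000 13.000
    endloop
  endfacet
  facet normal -0.2550 -0.7848 0.5649
    outer loop
      vertex 2.101 4.534 0.000
      vertex 14.399 0.538 0.000
      vertex 11.000 11.000 13.000
    endloop
  endfacet
  facet normal 0.6676 -0.4850 0.5649
    outer loop
      vertex 14.399 0.538 0.000
      vertex 22.000 11.000 0.000
      vertex 11.000 11.000 13.000
    endloop
  endfacet
endsolid part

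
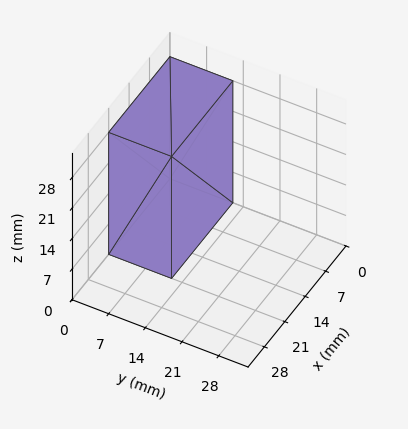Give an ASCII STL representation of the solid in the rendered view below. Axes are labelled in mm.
Reading the render: the shape is a rectangular box, roughly 21 × 12 mm footprint and 28 mm tall (dimensions read to the nearest mm from the axis ticks). For the STL, each face is triangulated and given an outward normal.

solid part
  facet normal 0.0000 0.0000 -1.0000
    outer loop
      vertex 21.000 12.000 0.000
      vertex 21.000 0.000 0.000
      vertex 0.000 0.000 0.000
    endloop
  endfacet
  facet normal 0.0000 0.0000 -1.0000
    outer loop
      vertex 0.000 12.000 0.000
      vertex 21.000 12.000 0.000
      vertex 0.000 0.000 0.000
    endloop
  endfacet
  facet normal 0.0000 0.0000 1.0000
    outer loop
      vertex 0.000 0.000 28.000
      vertex 21.000 0.000 28.000
      vertex 21.000 12.000 28.000
    endloop
  endfacet
  facet normal 0.0000 0.0000 1.0000
    outer loop
      vertex 0.000 0.000 28.000
      vertex 21.000 12.000 28.000
      vertex 0.000 12.000 28.000
    endloop
  endfacet
  facet normal 0.0000 -1.0000 0.0000
    outer loop
      vertex 0.000 0.000 0.000
      vertex 21.000 0.000 0.000
      vertex 21.000 0.000 28.000
    endloop
  endfacet
  facet normal 0.0000 -1.0000 0.0000
    outer loop
      vertex 0.000 0.000 0.000
      vertex 21.000 0.000 28.000
      vertex 0.000 0.000 28.000
    endloop
  endfacet
  facet normal 0.0000 1.0000 0.0000
    outer loop
      vertex 21.000 12.000 28.000
      vertex 21.000 12.000 0.000
      vertex 0.000 12.000 0.000
    endloop
  endfacet
  facet normal 0.0000 1.0000 0.0000
    outer loop
      vertex 0.000 12.000 28.000
      vertex 21.000 12.000 28.000
      vertex 0.000 12.000 0.000
    endloop
  endfacet
  facet normal -1.0000 0.0000 0.0000
    outer loop
      vertex 0.000 12.000 28.000
      vertex 0.000 12.000 0.000
      vertex 0.000 0.000 0.000
    endloop
  endfacet
  facet normal -1.0000 0.0000 0.0000
    outer loop
      vertex 0.000 0.000 28.000
      vertex 0.000 12.000 28.000
      vertex 0.000 0.000 0.000
    endloop
  endfacet
  facet normal 1.0000 0.0000 0.0000
    outer loop
      vertex 21.000 0.000 0.000
      vertex 21.000 12.000 0.000
      vertex 21.000 12.000 28.000
    endloop
  endfacet
  facet normal 1.0000 0.0000 0.0000
    outer loop
      vertex 21.000 0.000 0.000
      vertex 21.000 12.000 28.000
      vertex 21.000 0.000 28.000
    endloop
  endfacet
endsolid part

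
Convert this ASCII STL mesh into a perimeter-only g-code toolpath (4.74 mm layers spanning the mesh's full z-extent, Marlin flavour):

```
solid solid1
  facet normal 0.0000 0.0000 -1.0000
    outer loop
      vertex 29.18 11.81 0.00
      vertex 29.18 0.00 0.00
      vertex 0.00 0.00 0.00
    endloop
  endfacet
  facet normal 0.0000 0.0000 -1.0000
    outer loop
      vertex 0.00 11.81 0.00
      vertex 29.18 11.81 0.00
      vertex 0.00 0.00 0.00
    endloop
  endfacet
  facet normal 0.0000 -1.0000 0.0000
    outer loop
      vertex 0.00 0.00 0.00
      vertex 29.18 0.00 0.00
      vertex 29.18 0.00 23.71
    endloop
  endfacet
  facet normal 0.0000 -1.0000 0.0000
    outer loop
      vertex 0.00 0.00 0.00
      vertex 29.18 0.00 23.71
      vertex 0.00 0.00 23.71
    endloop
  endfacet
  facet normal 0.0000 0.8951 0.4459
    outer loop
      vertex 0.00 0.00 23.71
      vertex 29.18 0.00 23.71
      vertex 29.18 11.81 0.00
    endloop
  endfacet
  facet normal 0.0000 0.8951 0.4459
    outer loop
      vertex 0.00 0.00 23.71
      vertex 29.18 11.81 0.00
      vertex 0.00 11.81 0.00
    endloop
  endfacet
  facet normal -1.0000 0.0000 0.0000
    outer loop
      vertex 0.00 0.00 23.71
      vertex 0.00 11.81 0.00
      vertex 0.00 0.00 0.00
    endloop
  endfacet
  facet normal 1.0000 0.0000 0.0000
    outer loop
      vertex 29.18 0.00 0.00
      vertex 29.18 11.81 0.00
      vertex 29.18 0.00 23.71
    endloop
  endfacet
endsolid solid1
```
; perimeter-only toolpath
G21 ; units = mm
G90 ; absolute positioning
G28 ; home
; layer 1
G0 Z4.74
G0 X0.00 Y0.00
G1 X29.18 Y0.00
G1 X29.18 Y9.45
G1 X0.00 Y9.45
G1 X0.00 Y0.00
; layer 2
G0 Z9.48
G0 X0.00 Y0.00
G1 X29.18 Y0.00
G1 X29.18 Y7.09
G1 X0.00 Y7.09
G1 X0.00 Y0.00
; layer 3
G0 Z14.23
G0 X0.00 Y0.00
G1 X29.18 Y0.00
G1 X29.18 Y4.72
G1 X0.00 Y4.72
G1 X0.00 Y0.00
; layer 4
G0 Z18.97
G0 X0.00 Y0.00
G1 X29.18 Y0.00
G1 X29.18 Y2.36
G1 X0.00 Y2.36
G1 X0.00 Y0.00
M2 ; end

The solid is a wedge (ramp): 29.2 × 11.8 mm base, rising to 23.7 mm along the y=0 edge and sloping linearly to z=0 at y=11.8. Slicing at Δz = 4.74 mm — 5 equal slices spanning the solid's height, so layer i sits at z = i·h/5 — gives 4 non-empty perimeters. Each is a 4-segment closed polygon; G0 lifts to the layer z and rapids to the start vertex, then G1 traces the edges. The cross-section shrinks linearly with z (the slice at the apex is degenerate and omitted).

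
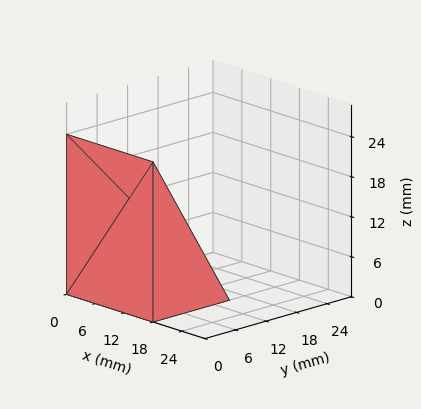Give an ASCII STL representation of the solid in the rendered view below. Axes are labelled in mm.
Reading the render: the shape is a wedge (ramp): 18 × 15 mm base, rising to 24 mm along the y=0 edge and sloping linearly to z=0 at y=15 (dimensions read to the nearest mm from the axis ticks). For the STL, each face is triangulated and given an outward normal.

solid part
  facet normal 0.0000 0.0000 -1.0000
    outer loop
      vertex 18.000 15.000 0.000
      vertex 18.000 0.000 0.000
      vertex 0.000 0.000 0.000
    endloop
  endfacet
  facet normal 0.0000 0.0000 -1.0000
    outer loop
      vertex 0.000 15.000 0.000
      vertex 18.000 15.000 0.000
      vertex 0.000 0.000 0.000
    endloop
  endfacet
  facet normal 0.0000 -1.0000 0.0000
    outer loop
      vertex 0.000 0.000 0.000
      vertex 18.000 0.000 0.000
      vertex 18.000 0.000 24.000
    endloop
  endfacet
  facet normal 0.0000 -1.0000 0.0000
    outer loop
      vertex 0.000 0.000 0.000
      vertex 18.000 0.000 24.000
      vertex 0.000 0.000 24.000
    endloop
  endfacet
  facet normal 0.0000 0.8480 0.5300
    outer loop
      vertex 0.000 0.000 24.000
      vertex 18.000 0.000 24.000
      vertex 18.000 15.000 0.000
    endloop
  endfacet
  facet normal 0.0000 0.8480 0.5300
    outer loop
      vertex 0.000 0.000 24.000
      vertex 18.000 15.000 0.000
      vertex 0.000 15.000 0.000
    endloop
  endfacet
  facet normal -1.0000 0.0000 0.0000
    outer loop
      vertex 0.000 0.000 24.000
      vertex 0.000 15.000 0.000
      vertex 0.000 0.000 0.000
    endloop
  endfacet
  facet normal 1.0000 0.0000 0.0000
    outer loop
      vertex 18.000 0.000 0.000
      vertex 18.000 15.000 0.000
      vertex 18.000 0.000 24.000
    endloop
  endfacet
endsolid part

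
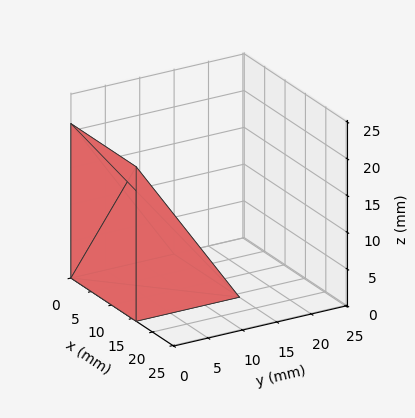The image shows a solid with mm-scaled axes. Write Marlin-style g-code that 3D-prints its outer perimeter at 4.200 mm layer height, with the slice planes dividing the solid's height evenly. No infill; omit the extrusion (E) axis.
Reading the render: the shape is a wedge (ramp): 16 × 15 mm base, rising to 21 mm along the y=0 edge and sloping linearly to z=0 at y=15 (dimensions read to the nearest mm from the axis ticks). For the g-code, the solid's height is divided into equal slices at the stated Δz and each level perimeter traced with G1 moves after a G0 lift.

; perimeter-only toolpath
G21 ; units = mm
G90 ; absolute positioning
G28 ; home
; layer 1
G0 Z4.200
G0 X0.000 Y0.000
G1 X16.000 Y0.000
G1 X16.000 Y12.000
G1 X0.000 Y12.000
G1 X0.000 Y0.000
; layer 2
G0 Z8.400
G0 X0.000 Y0.000
G1 X16.000 Y0.000
G1 X16.000 Y9.000
G1 X0.000 Y9.000
G1 X0.000 Y0.000
; layer 3
G0 Z12.600
G0 X0.000 Y0.000
G1 X16.000 Y0.000
G1 X16.000 Y6.000
G1 X0.000 Y6.000
G1 X0.000 Y0.000
; layer 4
G0 Z16.800
G0 X0.000 Y0.000
G1 X16.000 Y0.000
G1 X16.000 Y3.000
G1 X0.000 Y3.000
G1 X0.000 Y0.000
M2 ; end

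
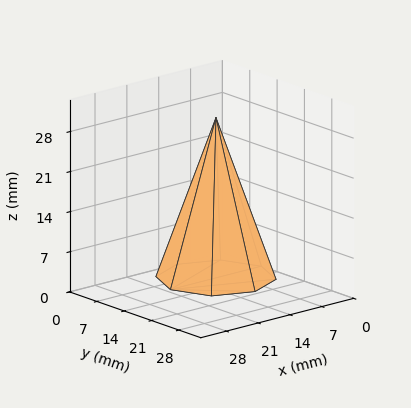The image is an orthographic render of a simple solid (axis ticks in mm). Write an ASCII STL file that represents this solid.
Reading the render: the shape is a regular 8-sided pyramid, base circumscribed radius ≈ 10 mm, apex at z ≈ 28 mm (dimensions read to the nearest mm from the axis ticks). For the STL, each face is triangulated and given an outward normal.

solid part
  facet normal 0.0000 0.0000 -1.0000
    outer loop
      vertex 10.0 20.0 0.0
      vertex 17.1 17.1 0.0
      vertex 20.0 10.0 0.0
    endloop
  endfacet
  facet normal 0.0000 0.0000 -1.0000
    outer loop
      vertex 2.9 17.1 0.0
      vertex 10.0 20.0 0.0
      vertex 20.0 10.0 0.0
    endloop
  endfacet
  facet normal 0.0000 0.0000 -1.0000
    outer loop
      vertex 0.0 10.0 0.0
      vertex 2.9 17.1 0.0
      vertex 20.0 10.0 0.0
    endloop
  endfacet
  facet normal 0.0000 0.0000 -1.0000
    outer loop
      vertex 2.9 2.9 0.0
      vertex 0.0 10.0 0.0
      vertex 20.0 10.0 0.0
    endloop
  endfacet
  facet normal 0.0000 0.0000 -1.0000
    outer loop
      vertex 10.0 0.0 0.0
      vertex 2.9 2.9 0.0
      vertex 20.0 10.0 0.0
    endloop
  endfacet
  facet normal 0.0000 0.0000 -1.0000
    outer loop
      vertex 17.1 2.9 0.0
      vertex 10.0 0.0 0.0
      vertex 20.0 10.0 0.0
    endloop
  endfacet
  facet normal 0.8790 0.3590 0.3139
    outer loop
      vertex 20.0 10.0 0.0
      vertex 17.1 17.1 0.0
      vertex 10.0 10.0 28.0
    endloop
  endfacet
  facet normal 0.3590 0.8790 0.3139
    outer loop
      vertex 17.1 17.1 0.0
      vertex 10.0 20.0 0.0
      vertex 10.0 10.0 28.0
    endloop
  endfacet
  facet normal -0.3590 0.8790 0.3139
    outer loop
      vertex 10.0 20.0 0.0
      vertex 2.9 17.1 0.0
      vertex 10.0 10.0 28.0
    endloop
  endfacet
  facet normal -0.8790 0.3590 0.3139
    outer loop
      vertex 2.9 17.1 0.0
      vertex 0.0 10.0 0.0
      vertex 10.0 10.0 28.0
    endloop
  endfacet
  facet normal -0.8790 -0.3590 0.3139
    outer loop
      vertex 0.0 10.0 0.0
      vertex 2.9 2.9 0.0
      vertex 10.0 10.0 28.0
    endloop
  endfacet
  facet normal -0.3590 -0.8790 0.3139
    outer loop
      vertex 2.9 2.9 0.0
      vertex 10.0 0.0 0.0
      vertex 10.0 10.0 28.0
    endloop
  endfacet
  facet normal 0.3590 -0.8790 0.3139
    outer loop
      vertex 10.0 0.0 0.0
      vertex 17.1 2.9 0.0
      vertex 10.0 10.0 28.0
    endloop
  endfacet
  facet normal 0.8790 -0.3590 0.3139
    outer loop
      vertex 17.1 2.9 0.0
      vertex 20.0 10.0 0.0
      vertex 10.0 10.0 28.0
    endloop
  endfacet
endsolid part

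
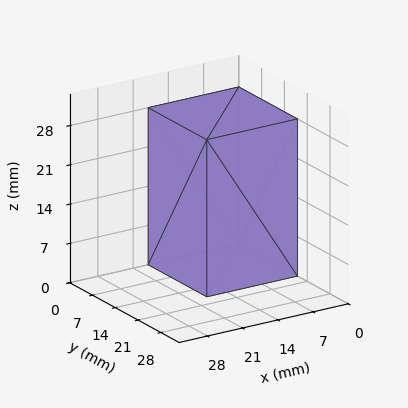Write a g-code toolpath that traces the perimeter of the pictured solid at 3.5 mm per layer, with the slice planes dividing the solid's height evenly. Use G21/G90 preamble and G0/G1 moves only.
Reading the render: the shape is a rectangular box, roughly 18 × 18 mm footprint and 28 mm tall (dimensions read to the nearest mm from the axis ticks). For the g-code, the solid's height is divided into equal slices at the stated Δz and each level perimeter traced with G1 moves after a G0 lift.

; perimeter-only toolpath
G21 ; units = mm
G90 ; absolute positioning
G28 ; home
; layer 1
G0 Z3.5
G0 X0.0 Y0.0
G1 X18.0 Y0.0
G1 X18.0 Y18.0
G1 X0.0 Y18.0
G1 X0.0 Y0.0
; layer 2
G0 Z7.0
G0 X0.0 Y0.0
G1 X18.0 Y0.0
G1 X18.0 Y18.0
G1 X0.0 Y18.0
G1 X0.0 Y0.0
; layer 3
G0 Z10.5
G0 X0.0 Y0.0
G1 X18.0 Y0.0
G1 X18.0 Y18.0
G1 X0.0 Y18.0
G1 X0.0 Y0.0
; layer 4
G0 Z14.0
G0 X0.0 Y0.0
G1 X18.0 Y0.0
G1 X18.0 Y18.0
G1 X0.0 Y18.0
G1 X0.0 Y0.0
; layer 5
G0 Z17.5
G0 X0.0 Y0.0
G1 X18.0 Y0.0
G1 X18.0 Y18.0
G1 X0.0 Y18.0
G1 X0.0 Y0.0
; layer 6
G0 Z21.0
G0 X0.0 Y0.0
G1 X18.0 Y0.0
G1 X18.0 Y18.0
G1 X0.0 Y18.0
G1 X0.0 Y0.0
; layer 7
G0 Z24.5
G0 X0.0 Y0.0
G1 X18.0 Y0.0
G1 X18.0 Y18.0
G1 X0.0 Y18.0
G1 X0.0 Y0.0
; layer 8
G0 Z28.0
G0 X0.0 Y0.0
G1 X18.0 Y0.0
G1 X18.0 Y18.0
G1 X0.0 Y18.0
G1 X0.0 Y0.0
M2 ; end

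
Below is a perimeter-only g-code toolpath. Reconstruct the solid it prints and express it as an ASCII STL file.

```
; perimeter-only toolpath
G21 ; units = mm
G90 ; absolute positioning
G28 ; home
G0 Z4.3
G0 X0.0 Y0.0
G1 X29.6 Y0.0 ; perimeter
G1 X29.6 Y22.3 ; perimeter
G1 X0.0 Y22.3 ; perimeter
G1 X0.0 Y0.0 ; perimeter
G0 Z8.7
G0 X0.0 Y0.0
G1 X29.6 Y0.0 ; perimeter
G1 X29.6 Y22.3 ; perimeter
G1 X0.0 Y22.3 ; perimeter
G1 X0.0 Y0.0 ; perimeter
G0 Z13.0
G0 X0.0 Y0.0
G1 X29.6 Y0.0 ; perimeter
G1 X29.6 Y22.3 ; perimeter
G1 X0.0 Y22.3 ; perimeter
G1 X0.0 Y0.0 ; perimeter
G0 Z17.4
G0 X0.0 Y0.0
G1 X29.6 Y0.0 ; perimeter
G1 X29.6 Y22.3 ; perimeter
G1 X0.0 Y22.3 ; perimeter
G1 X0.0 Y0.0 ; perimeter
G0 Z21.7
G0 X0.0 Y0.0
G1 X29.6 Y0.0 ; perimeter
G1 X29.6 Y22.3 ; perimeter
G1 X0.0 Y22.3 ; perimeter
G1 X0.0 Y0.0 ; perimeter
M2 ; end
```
solid part
  facet normal 0.0000 0.0000 -1.0000
    outer loop
      vertex 29.6 22.3 0.0
      vertex 29.6 0.0 0.0
      vertex 0.0 0.0 0.0
    endloop
  endfacet
  facet normal 0.0000 0.0000 -1.0000
    outer loop
      vertex 0.0 22.3 0.0
      vertex 29.6 22.3 0.0
      vertex 0.0 0.0 0.0
    endloop
  endfacet
  facet normal 0.0000 0.0000 1.0000
    outer loop
      vertex 0.0 0.0 21.7
      vertex 29.6 0.0 21.7
      vertex 29.6 22.3 21.7
    endloop
  endfacet
  facet normal 0.0000 0.0000 1.0000
    outer loop
      vertex 0.0 0.0 21.7
      vertex 29.6 22.3 21.7
      vertex 0.0 22.3 21.7
    endloop
  endfacet
  facet normal 0.0000 -1.0000 0.0000
    outer loop
      vertex 0.0 0.0 0.0
      vertex 29.6 0.0 0.0
      vertex 29.6 0.0 21.7
    endloop
  endfacet
  facet normal 0.0000 -1.0000 0.0000
    outer loop
      vertex 0.0 0.0 0.0
      vertex 29.6 0.0 21.7
      vertex 0.0 0.0 21.7
    endloop
  endfacet
  facet normal 0.0000 1.0000 0.0000
    outer loop
      vertex 29.6 22.3 21.7
      vertex 29.6 22.3 0.0
      vertex 0.0 22.3 0.0
    endloop
  endfacet
  facet normal 0.0000 1.0000 0.0000
    outer loop
      vertex 0.0 22.3 21.7
      vertex 29.6 22.3 21.7
      vertex 0.0 22.3 0.0
    endloop
  endfacet
  facet normal -1.0000 0.0000 0.0000
    outer loop
      vertex 0.0 22.3 21.7
      vertex 0.0 22.3 0.0
      vertex 0.0 0.0 0.0
    endloop
  endfacet
  facet normal -1.0000 0.0000 0.0000
    outer loop
      vertex 0.0 0.0 21.7
      vertex 0.0 22.3 21.7
      vertex 0.0 0.0 0.0
    endloop
  endfacet
  facet normal 1.0000 0.0000 0.0000
    outer loop
      vertex 29.6 0.0 0.0
      vertex 29.6 22.3 0.0
      vertex 29.6 22.3 21.7
    endloop
  endfacet
  facet normal 1.0000 0.0000 0.0000
    outer loop
      vertex 29.6 0.0 0.0
      vertex 29.6 22.3 21.7
      vertex 29.6 0.0 21.7
    endloop
  endfacet
endsolid part

The G0 Z moves step by Δz≈4.3 mm. Every layer's G1 loop is the same polygon, so the solid is a straight extrusion of it from z=0 to z≈21.7. Closing with flat bottom and top caps and triangulating gives 12 facets — a rectangular box, roughly 29.6 × 22.3 mm footprint and 21.7 mm tall.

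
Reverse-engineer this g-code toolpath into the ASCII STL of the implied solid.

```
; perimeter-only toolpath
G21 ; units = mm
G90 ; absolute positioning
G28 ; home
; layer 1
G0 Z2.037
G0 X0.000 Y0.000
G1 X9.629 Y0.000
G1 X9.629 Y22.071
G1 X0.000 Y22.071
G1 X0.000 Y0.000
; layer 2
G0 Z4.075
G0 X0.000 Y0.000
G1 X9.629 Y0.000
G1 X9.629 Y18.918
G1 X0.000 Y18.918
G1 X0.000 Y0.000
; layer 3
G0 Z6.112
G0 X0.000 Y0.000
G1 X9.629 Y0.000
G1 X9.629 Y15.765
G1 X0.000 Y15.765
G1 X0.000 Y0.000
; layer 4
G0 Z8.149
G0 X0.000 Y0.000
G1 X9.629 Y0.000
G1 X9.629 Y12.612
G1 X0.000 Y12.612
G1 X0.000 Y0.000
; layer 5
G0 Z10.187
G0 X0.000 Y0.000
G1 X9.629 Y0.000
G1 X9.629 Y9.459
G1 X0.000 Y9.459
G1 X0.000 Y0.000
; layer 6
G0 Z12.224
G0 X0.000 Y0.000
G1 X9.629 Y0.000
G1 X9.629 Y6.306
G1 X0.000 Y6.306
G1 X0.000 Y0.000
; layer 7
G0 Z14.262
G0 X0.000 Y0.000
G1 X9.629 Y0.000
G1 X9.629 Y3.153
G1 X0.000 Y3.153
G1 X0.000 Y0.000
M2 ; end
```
solid part
  facet normal 0.0000 0.0000 -1.0000
    outer loop
      vertex 9.629 25.224 0.000
      vertex 9.629 0.000 0.000
      vertex 0.000 0.000 0.000
    endloop
  endfacet
  facet normal 0.0000 0.0000 -1.0000
    outer loop
      vertex 0.000 25.224 0.000
      vertex 9.629 25.224 0.000
      vertex 0.000 0.000 0.000
    endloop
  endfacet
  facet normal 0.0000 -1.0000 0.0000
    outer loop
      vertex 0.000 0.000 0.000
      vertex 9.629 0.000 0.000
      vertex 9.629 0.000 16.299
    endloop
  endfacet
  facet normal 0.0000 -1.0000 0.0000
    outer loop
      vertex 0.000 0.000 0.000
      vertex 9.629 0.000 16.299
      vertex 0.000 0.000 16.299
    endloop
  endfacet
  facet normal 0.0000 0.5427 0.8399
    outer loop
      vertex 0.000 0.000 16.299
      vertex 9.629 0.000 16.299
      vertex 9.629 25.224 0.000
    endloop
  endfacet
  facet normal 0.0000 0.5427 0.8399
    outer loop
      vertex 0.000 0.000 16.299
      vertex 9.629 25.224 0.000
      vertex 0.000 25.224 0.000
    endloop
  endfacet
  facet normal -1.0000 0.0000 0.0000
    outer loop
      vertex 0.000 0.000 16.299
      vertex 0.000 25.224 0.000
      vertex 0.000 0.000 0.000
    endloop
  endfacet
  facet normal 1.0000 0.0000 0.0000
    outer loop
      vertex 9.629 0.000 0.000
      vertex 9.629 25.224 0.000
      vertex 9.629 0.000 16.299
    endloop
  endfacet
endsolid part

The G0 Z moves step by Δz≈2.037 mm. The G1 loops shrink linearly with z, so the solid tapers from its base footprint up to z≈16.3. Closing with a flat bottom cap and the tapered top and triangulating gives 8 facets — a wedge (ramp): 9.63 × 25.2 mm base, rising to 16.3 mm along the y=0 edge and sloping linearly to z=0 at y=25.2.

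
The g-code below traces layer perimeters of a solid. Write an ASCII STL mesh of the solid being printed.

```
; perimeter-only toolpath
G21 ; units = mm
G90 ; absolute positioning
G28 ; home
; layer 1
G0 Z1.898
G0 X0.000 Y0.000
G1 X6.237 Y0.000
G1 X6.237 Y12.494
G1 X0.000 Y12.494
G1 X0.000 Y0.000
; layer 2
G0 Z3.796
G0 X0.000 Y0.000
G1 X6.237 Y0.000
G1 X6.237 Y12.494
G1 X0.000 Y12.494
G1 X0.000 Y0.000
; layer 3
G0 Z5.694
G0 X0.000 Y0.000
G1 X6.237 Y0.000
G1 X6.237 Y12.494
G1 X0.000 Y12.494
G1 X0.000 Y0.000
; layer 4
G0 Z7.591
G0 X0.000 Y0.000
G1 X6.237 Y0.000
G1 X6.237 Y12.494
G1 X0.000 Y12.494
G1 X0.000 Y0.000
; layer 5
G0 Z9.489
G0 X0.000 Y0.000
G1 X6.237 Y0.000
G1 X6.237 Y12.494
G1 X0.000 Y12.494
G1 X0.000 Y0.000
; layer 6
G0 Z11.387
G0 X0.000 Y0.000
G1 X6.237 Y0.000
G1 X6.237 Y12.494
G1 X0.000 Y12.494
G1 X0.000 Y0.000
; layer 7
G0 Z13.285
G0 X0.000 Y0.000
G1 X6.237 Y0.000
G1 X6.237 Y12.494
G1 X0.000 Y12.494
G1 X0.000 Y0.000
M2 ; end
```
solid part
  facet normal 0.0000 0.0000 -1.0000
    outer loop
      vertex 6.237 12.494 0.000
      vertex 6.237 0.000 0.000
      vertex 0.000 0.000 0.000
    endloop
  endfacet
  facet normal 0.0000 0.0000 -1.0000
    outer loop
      vertex 0.000 12.494 0.000
      vertex 6.237 12.494 0.000
      vertex 0.000 0.000 0.000
    endloop
  endfacet
  facet normal 0.0000 0.0000 1.0000
    outer loop
      vertex 0.000 0.000 13.285
      vertex 6.237 0.000 13.285
      vertex 6.237 12.494 13.285
    endloop
  endfacet
  facet normal 0.0000 0.0000 1.0000
    outer loop
      vertex 0.000 0.000 13.285
      vertex 6.237 12.494 13.285
      vertex 0.000 12.494 13.285
    endloop
  endfacet
  facet normal 0.0000 -1.0000 0.0000
    outer loop
      vertex 0.000 0.000 0.000
      vertex 6.237 0.000 0.000
      vertex 6.237 0.000 13.285
    endloop
  endfacet
  facet normal 0.0000 -1.0000 0.0000
    outer loop
      vertex 0.000 0.000 0.000
      vertex 6.237 0.000 13.285
      vertex 0.000 0.000 13.285
    endloop
  endfacet
  facet normal 0.0000 1.0000 0.0000
    outer loop
      vertex 6.237 12.494 13.285
      vertex 6.237 12.494 0.000
      vertex 0.000 12.494 0.000
    endloop
  endfacet
  facet normal 0.0000 1.0000 0.0000
    outer loop
      vertex 0.000 12.494 13.285
      vertex 6.237 12.494 13.285
      vertex 0.000 12.494 0.000
    endloop
  endfacet
  facet normal -1.0000 0.0000 0.0000
    outer loop
      vertex 0.000 12.494 13.285
      vertex 0.000 12.494 0.000
      vertex 0.000 0.000 0.000
    endloop
  endfacet
  facet normal -1.0000 0.0000 0.0000
    outer loop
      vertex 0.000 0.000 13.285
      vertex 0.000 12.494 13.285
      vertex 0.000 0.000 0.000
    endloop
  endfacet
  facet normal 1.0000 0.0000 0.0000
    outer loop
      vertex 6.237 0.000 0.000
      vertex 6.237 12.494 0.000
      vertex 6.237 12.494 13.285
    endloop
  endfacet
  facet normal 1.0000 0.0000 0.0000
    outer loop
      vertex 6.237 0.000 0.000
      vertex 6.237 12.494 13.285
      vertex 6.237 0.000 13.285
    endloop
  endfacet
endsolid part

The G0 Z moves step by Δz≈1.898 mm. Every layer's G1 loop is the same polygon, so the solid is a straight extrusion of it from z=0 to z≈13.3. Closing with flat bottom and top caps and triangulating gives 12 facets — a rectangular box, roughly 6.24 × 12.5 mm footprint and 13.3 mm tall.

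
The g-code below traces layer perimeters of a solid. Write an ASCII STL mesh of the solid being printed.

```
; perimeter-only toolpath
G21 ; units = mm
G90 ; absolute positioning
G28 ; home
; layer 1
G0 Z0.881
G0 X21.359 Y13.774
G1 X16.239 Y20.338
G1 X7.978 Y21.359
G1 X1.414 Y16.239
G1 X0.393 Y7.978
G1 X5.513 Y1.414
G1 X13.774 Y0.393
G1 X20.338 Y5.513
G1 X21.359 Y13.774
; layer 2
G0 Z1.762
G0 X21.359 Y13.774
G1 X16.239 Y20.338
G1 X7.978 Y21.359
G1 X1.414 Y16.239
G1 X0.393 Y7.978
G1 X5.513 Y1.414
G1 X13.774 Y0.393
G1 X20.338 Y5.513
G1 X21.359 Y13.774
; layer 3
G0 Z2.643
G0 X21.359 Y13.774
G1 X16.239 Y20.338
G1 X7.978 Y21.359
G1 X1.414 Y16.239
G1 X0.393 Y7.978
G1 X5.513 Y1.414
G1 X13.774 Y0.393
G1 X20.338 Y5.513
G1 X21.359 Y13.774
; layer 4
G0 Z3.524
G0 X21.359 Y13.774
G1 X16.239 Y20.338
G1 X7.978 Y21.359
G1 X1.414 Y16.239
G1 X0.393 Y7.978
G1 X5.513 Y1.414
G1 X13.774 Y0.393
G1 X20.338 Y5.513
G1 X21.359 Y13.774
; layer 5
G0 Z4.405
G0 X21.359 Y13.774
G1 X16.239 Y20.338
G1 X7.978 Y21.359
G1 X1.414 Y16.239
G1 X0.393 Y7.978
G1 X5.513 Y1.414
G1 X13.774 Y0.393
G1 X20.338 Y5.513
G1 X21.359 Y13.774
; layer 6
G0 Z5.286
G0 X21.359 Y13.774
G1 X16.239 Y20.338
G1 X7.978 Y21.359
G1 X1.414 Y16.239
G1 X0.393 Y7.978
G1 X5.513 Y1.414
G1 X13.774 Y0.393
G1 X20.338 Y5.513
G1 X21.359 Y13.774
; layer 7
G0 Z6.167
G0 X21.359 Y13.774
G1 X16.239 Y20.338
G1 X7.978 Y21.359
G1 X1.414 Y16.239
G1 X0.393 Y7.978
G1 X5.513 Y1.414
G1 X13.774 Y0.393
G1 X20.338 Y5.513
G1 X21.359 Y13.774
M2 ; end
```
solid part
  facet normal 0.0000 0.0000 -1.0000
    outer loop
      vertex 7.978 21.359 0.000
      vertex 16.239 20.338 0.000
      vertex 21.359 13.774 0.000
    endloop
  endfacet
  facet normal 0.0000 0.0000 -1.0000
    outer loop
      vertex 1.414 16.239 0.000
      vertex 7.978 21.359 0.000
      vertex 21.359 13.774 0.000
    endloop
  endfacet
  facet normal 0.0000 0.0000 -1.0000
    outer loop
      vertex 0.393 7.978 0.000
      vertex 1.414 16.239 0.000
      vertex 21.359 13.774 0.000
    endloop
  endfacet
  facet normal 0.0000 0.0000 -1.0000
    outer loop
      vertex 5.513 1.414 0.000
      vertex 0.393 7.978 0.000
      vertex 21.359 13.774 0.000
    endloop
  endfacet
  facet normal 0.0000 0.0000 -1.0000
    outer loop
      vertex 13.774 0.393 0.000
      vertex 5.513 1.414 0.000
      vertex 21.359 13.774 0.000
    endloop
  endfacet
  facet normal 0.0000 0.0000 -1.0000
    outer loop
      vertex 20.338 5.513 0.000
      vertex 13.774 0.393 0.000
      vertex 21.359 13.774 0.000
    endloop
  endfacet
  facet normal 0.0000 0.0000 1.0000
    outer loop
      vertex 21.359 13.774 6.167
      vertex 16.239 20.338 6.167
      vertex 7.978 21.359 6.167
    endloop
  endfacet
  facet normal 0.0000 0.0000 1.0000
    outer loop
      vertex 21.359 13.774 6.167
      vertex 7.978 21.359 6.167
      vertex 1.414 16.239 6.167
    endloop
  endfacet
  facet normal 0.0000 0.0000 1.0000
    outer loop
      vertex 21.359 13.774 6.167
      vertex 1.414 16.239 6.167
      vertex 0.393 7.978 6.167
    endloop
  endfacet
  facet normal 0.0000 0.0000 1.0000
    outer loop
      vertex 21.359 13.774 6.167
      vertex 0.393 7.978 6.167
      vertex 5.513 1.414 6.167
    endloop
  endfacet
  facet normal 0.0000 0.0000 1.0000
    outer loop
      vertex 21.359 13.774 6.167
      vertex 5.513 1.414 6.167
      vertex 13.774 0.393 6.167
    endloop
  endfacet
  facet normal 0.0000 0.0000 1.0000
    outer loop
      vertex 21.359 13.774 6.167
      vertex 13.774 0.393 6.167
      vertex 20.338 5.513 6.167
    endloop
  endfacet
  facet normal 0.7885 0.6150 0.0000
    outer loop
      vertex 21.359 13.774 0.000
      vertex 16.239 20.338 0.000
      vertex 16.239 20.338 6.167
    endloop
  endfacet
  facet normal 0.7885 0.6150 0.0000
    outer loop
      vertex 21.359 13.774 0.000
      vertex 16.239 20.338 6.167
      vertex 21.359 13.774 6.167
    endloop
  endfacet
  facet normal 0.1227 0.9924 0.0000
    outer loop
      vertex 16.239 20.338 0.000
      vertex 7.978 21.359 0.000
      vertex 7.978 21.359 6.167
    endloop
  endfacet
  facet normal 0.1227 0.9924 0.0000
    outer loop
      vertex 16.239 20.338 0.000
      vertex 7.978 21.359 6.167
      vertex 16.239 20.338 6.167
    endloop
  endfacet
  facet normal -0.6150 0.7885 0.0000
    outer loop
      vertex 7.978 21.359 0.000
      vertex 1.414 16.239 0.000
      vertex 1.414 16.239 6.167
    endloop
  endfacet
  facet normal -0.6150 0.7885 0.0000
    outer loop
      vertex 7.978 21.359 0.000
      vertex 1.414 16.239 6.167
      vertex 7.978 21.359 6.167
    endloop
  endfacet
  facet normal -0.9924 0.1227 0.0000
    outer loop
      vertex 1.414 16.239 0.000
      vertex 0.393 7.978 0.000
      vertex 0.393 7.978 6.167
    endloop
  endfacet
  facet normal -0.9924 0.1227 0.0000
    outer loop
      vertex 1.414 16.239 0.000
      vertex 0.393 7.978 6.167
      vertex 1.414 16.239 6.167
    endloop
  endfacet
  facet normal -0.7885 -0.6150 0.0000
    outer loop
      vertex 0.393 7.978 0.000
      vertex 5.513 1.414 0.000
      vertex 5.513 1.414 6.167
    endloop
  endfacet
  facet normal -0.7885 -0.6150 0.0000
    outer loop
      vertex 0.393 7.978 0.000
      vertex 5.513 1.414 6.167
      vertex 0.393 7.978 6.167
    endloop
  endfacet
  facet normal -0.1227 -0.9924 0.0000
    outer loop
      vertex 5.513 1.414 0.000
      vertex 13.774 0.393 0.000
      vertex 13.774 0.393 6.167
    endloop
  endfacet
  facet normal -0.1227 -0.9924 0.0000
    outer loop
      vertex 5.513 1.414 0.000
      vertex 13.774 0.393 6.167
      vertex 5.513 1.414 6.167
    endloop
  endfacet
  facet normal 0.6150 -0.7885 0.0000
    outer loop
      vertex 13.774 0.393 0.000
      vertex 20.338 5.513 0.000
      vertex 20.338 5.513 6.167
    endloop
  endfacet
  facet normal 0.6150 -0.7885 0.0000
    outer loop
      vertex 13.774 0.393 0.000
      vertex 20.338 5.513 6.167
      vertex 13.774 0.393 6.167
    endloop
  endfacet
  facet normal 0.9924 -0.1227 0.0000
    outer loop
      vertex 20.338 5.513 0.000
      vertex 21.359 13.774 0.000
      vertex 21.359 13.774 6.167
    endloop
  endfacet
  facet normal 0.9924 -0.1227 0.0000
    outer loop
      vertex 20.338 5.513 0.000
      vertex 21.359 13.774 6.167
      vertex 20.338 5.513 6.167
    endloop
  endfacet
endsolid part

The G0 Z moves step by Δz≈0.881 mm. Every layer's G1 loop is the same polygon, so the solid is a straight extrusion of it from z=0 to z≈6.17. Closing with flat bottom and top caps and triangulating gives 28 facets — a regular 8-sided prism (a cylinder approximated with 8 flat sides), circumscribed radius ≈ 10.9 mm, height ≈ 6.17 mm.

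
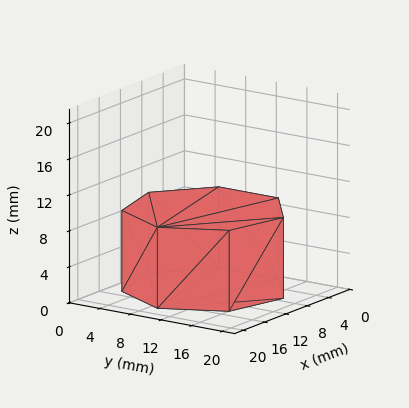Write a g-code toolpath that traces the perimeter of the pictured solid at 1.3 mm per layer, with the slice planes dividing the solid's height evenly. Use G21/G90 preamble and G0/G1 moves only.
Reading the render: the shape is a regular 7-sided prism (a cylinder approximated with 7 flat sides), circumscribed radius ≈ 9 mm, height ≈ 9 mm (dimensions read to the nearest mm from the axis ticks). For the g-code, the solid's height is divided into equal slices at the stated Δz and each level perimeter traced with G1 moves after a G0 lift.

; perimeter-only toolpath
G21 ; units = mm
G90 ; absolute positioning
G28 ; home
; layer 1
G0 Z1.3
G0 X18.0 Y9.0
G1 X14.6 Y16.0
G1 X7.0 Y17.8
G1 X0.9 Y12.9
G1 X0.9 Y5.1
G1 X7.0 Y0.2
G1 X14.6 Y2.0
G1 X18.0 Y9.0
; layer 2
G0 Z2.6
G0 X18.0 Y9.0
G1 X14.6 Y16.0
G1 X7.0 Y17.8
G1 X0.9 Y12.9
G1 X0.9 Y5.1
G1 X7.0 Y0.2
G1 X14.6 Y2.0
G1 X18.0 Y9.0
; layer 3
G0 Z3.9
G0 X18.0 Y9.0
G1 X14.6 Y16.0
G1 X7.0 Y17.8
G1 X0.9 Y12.9
G1 X0.9 Y5.1
G1 X7.0 Y0.2
G1 X14.6 Y2.0
G1 X18.0 Y9.0
; layer 4
G0 Z5.1
G0 X18.0 Y9.0
G1 X14.6 Y16.0
G1 X7.0 Y17.8
G1 X0.9 Y12.9
G1 X0.9 Y5.1
G1 X7.0 Y0.2
G1 X14.6 Y2.0
G1 X18.0 Y9.0
; layer 5
G0 Z6.4
G0 X18.0 Y9.0
G1 X14.6 Y16.0
G1 X7.0 Y17.8
G1 X0.9 Y12.9
G1 X0.9 Y5.1
G1 X7.0 Y0.2
G1 X14.6 Y2.0
G1 X18.0 Y9.0
; layer 6
G0 Z7.7
G0 X18.0 Y9.0
G1 X14.6 Y16.0
G1 X7.0 Y17.8
G1 X0.9 Y12.9
G1 X0.9 Y5.1
G1 X7.0 Y0.2
G1 X14.6 Y2.0
G1 X18.0 Y9.0
; layer 7
G0 Z9.0
G0 X18.0 Y9.0
G1 X14.6 Y16.0
G1 X7.0 Y17.8
G1 X0.9 Y12.9
G1 X0.9 Y5.1
G1 X7.0 Y0.2
G1 X14.6 Y2.0
G1 X18.0 Y9.0
M2 ; end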